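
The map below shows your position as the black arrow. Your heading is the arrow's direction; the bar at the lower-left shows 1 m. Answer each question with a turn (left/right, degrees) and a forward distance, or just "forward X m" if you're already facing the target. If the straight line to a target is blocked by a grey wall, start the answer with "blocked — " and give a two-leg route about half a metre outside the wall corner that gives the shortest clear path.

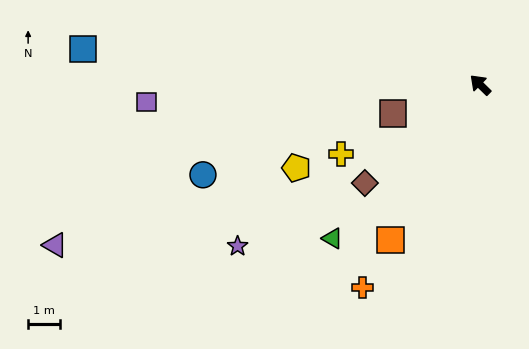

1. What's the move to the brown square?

turn left 63°, forward 2.9 m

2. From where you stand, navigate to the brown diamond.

turn left 85°, forward 4.8 m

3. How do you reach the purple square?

turn left 47°, forward 10.5 m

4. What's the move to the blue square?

turn left 39°, forward 12.6 m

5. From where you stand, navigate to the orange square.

turn left 104°, forward 5.6 m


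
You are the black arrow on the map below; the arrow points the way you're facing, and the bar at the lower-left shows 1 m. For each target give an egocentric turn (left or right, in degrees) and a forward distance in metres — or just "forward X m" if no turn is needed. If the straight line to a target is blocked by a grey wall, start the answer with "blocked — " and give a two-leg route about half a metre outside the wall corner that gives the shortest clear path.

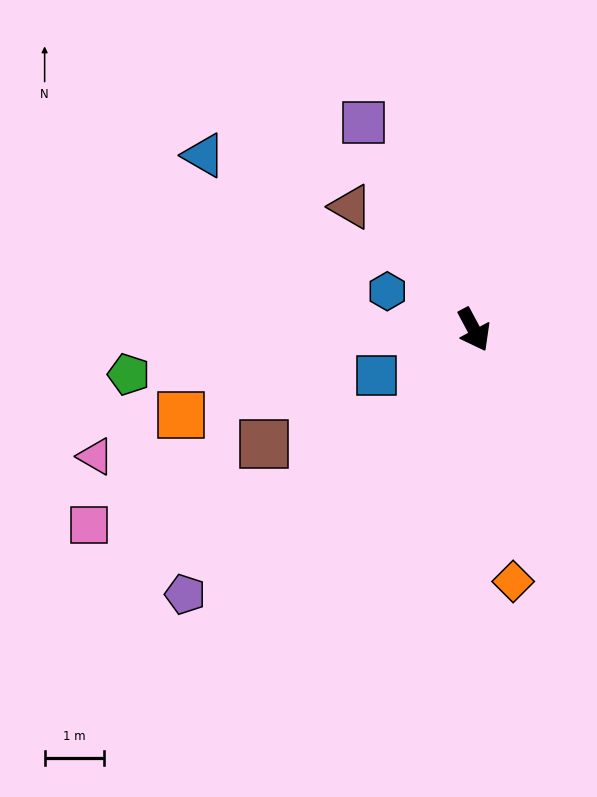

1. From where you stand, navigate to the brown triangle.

turn right 163°, forward 3.0 m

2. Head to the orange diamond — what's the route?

turn right 19°, forward 4.3 m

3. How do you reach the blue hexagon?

turn right 142°, forward 1.6 m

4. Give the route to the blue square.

turn right 93°, forward 1.8 m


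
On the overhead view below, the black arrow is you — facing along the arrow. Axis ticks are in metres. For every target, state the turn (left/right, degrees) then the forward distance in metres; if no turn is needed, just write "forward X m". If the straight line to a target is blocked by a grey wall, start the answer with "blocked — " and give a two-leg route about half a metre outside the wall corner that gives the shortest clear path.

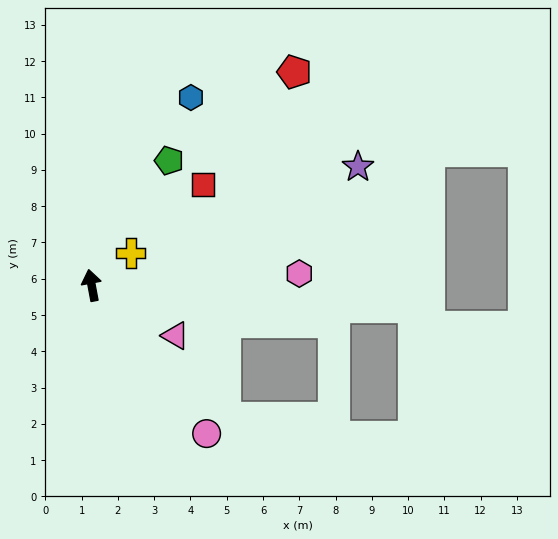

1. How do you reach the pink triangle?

turn right 132°, forward 2.7 m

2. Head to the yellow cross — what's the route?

turn right 61°, forward 1.4 m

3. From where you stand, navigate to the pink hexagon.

turn right 97°, forward 5.7 m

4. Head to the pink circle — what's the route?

turn right 153°, forward 5.2 m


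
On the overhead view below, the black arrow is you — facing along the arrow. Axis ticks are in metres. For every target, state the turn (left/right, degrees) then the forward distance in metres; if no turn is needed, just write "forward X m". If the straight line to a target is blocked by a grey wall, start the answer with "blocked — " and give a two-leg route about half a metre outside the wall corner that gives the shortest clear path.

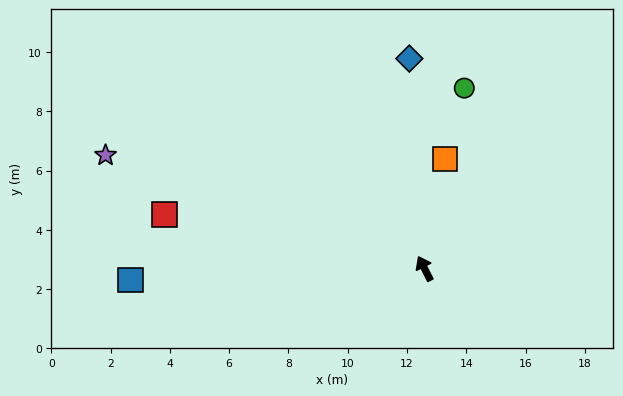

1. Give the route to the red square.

turn left 51°, forward 9.0 m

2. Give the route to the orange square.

turn right 37°, forward 3.8 m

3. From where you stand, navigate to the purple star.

turn left 44°, forward 11.4 m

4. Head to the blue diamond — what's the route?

turn right 23°, forward 7.1 m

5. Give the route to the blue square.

turn left 66°, forward 9.9 m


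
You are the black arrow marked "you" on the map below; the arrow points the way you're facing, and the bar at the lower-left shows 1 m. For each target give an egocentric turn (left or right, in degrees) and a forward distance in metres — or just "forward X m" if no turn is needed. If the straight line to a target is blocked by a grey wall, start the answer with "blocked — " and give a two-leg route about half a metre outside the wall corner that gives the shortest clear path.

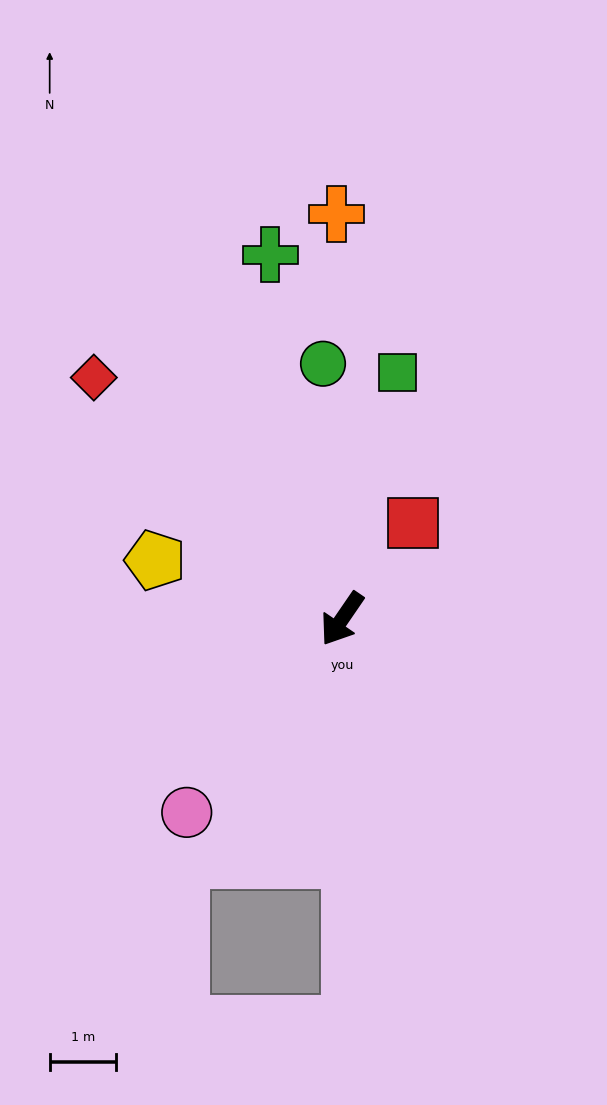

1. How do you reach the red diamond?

turn right 100°, forward 5.3 m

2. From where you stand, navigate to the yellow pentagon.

turn right 73°, forward 3.0 m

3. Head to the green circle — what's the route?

turn right 141°, forward 3.9 m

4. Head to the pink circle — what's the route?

turn right 4°, forward 3.8 m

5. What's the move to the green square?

turn right 158°, forward 3.8 m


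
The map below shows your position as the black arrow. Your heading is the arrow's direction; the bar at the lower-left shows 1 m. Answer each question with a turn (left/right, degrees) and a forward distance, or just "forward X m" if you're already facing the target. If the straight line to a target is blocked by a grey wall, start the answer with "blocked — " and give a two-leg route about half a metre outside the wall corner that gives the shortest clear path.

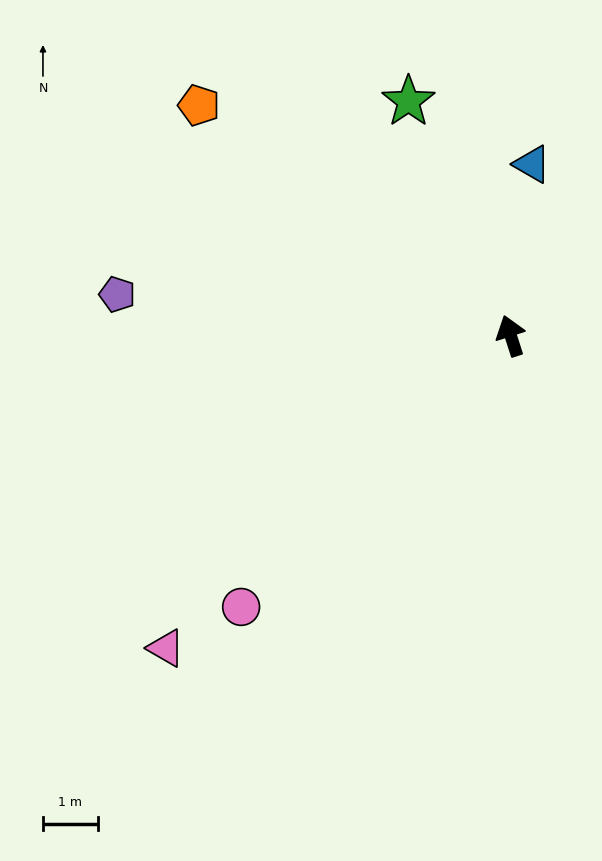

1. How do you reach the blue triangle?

turn right 25°, forward 3.1 m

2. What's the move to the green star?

turn left 6°, forward 4.7 m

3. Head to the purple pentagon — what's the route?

turn left 66°, forward 7.2 m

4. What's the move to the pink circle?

turn left 117°, forward 7.0 m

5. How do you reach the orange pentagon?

turn left 36°, forward 7.1 m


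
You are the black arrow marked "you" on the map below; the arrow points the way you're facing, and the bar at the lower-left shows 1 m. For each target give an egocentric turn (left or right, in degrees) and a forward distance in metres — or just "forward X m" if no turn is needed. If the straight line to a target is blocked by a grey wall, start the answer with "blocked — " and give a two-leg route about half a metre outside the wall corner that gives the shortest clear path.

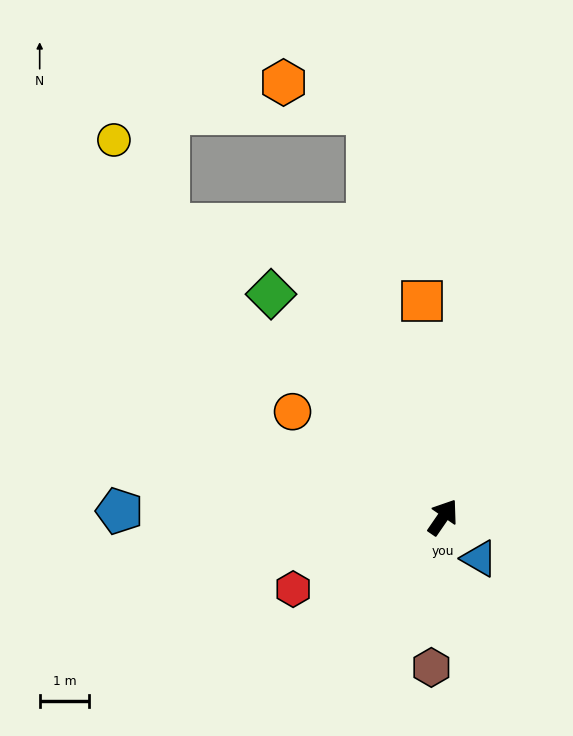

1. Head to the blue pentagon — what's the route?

turn left 123°, forward 6.5 m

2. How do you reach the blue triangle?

turn right 104°, forward 1.1 m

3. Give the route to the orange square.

turn left 40°, forward 4.4 m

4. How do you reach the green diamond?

turn left 72°, forward 5.7 m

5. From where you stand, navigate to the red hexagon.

turn left 150°, forward 3.3 m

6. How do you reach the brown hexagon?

turn right 150°, forward 3.0 m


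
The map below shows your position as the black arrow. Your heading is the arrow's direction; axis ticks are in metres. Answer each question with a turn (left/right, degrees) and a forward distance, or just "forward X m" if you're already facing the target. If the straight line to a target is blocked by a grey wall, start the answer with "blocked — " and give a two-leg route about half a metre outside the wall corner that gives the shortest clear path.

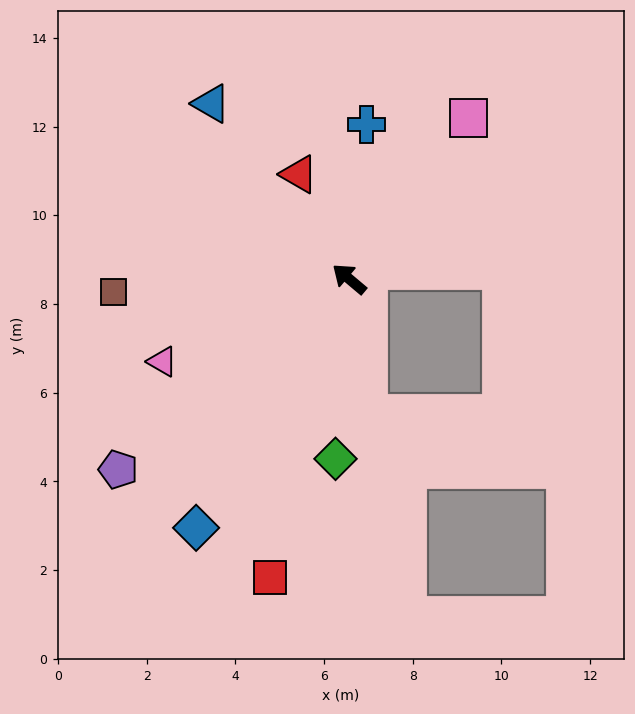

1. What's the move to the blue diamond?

turn left 99°, forward 6.6 m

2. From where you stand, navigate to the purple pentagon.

turn left 80°, forward 6.8 m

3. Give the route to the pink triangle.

turn left 64°, forward 4.6 m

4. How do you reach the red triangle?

turn right 24°, forward 2.6 m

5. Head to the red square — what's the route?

turn left 115°, forward 7.0 m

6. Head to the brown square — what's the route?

turn left 43°, forward 5.3 m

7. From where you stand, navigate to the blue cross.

turn right 56°, forward 3.5 m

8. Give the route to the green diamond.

turn left 126°, forward 4.1 m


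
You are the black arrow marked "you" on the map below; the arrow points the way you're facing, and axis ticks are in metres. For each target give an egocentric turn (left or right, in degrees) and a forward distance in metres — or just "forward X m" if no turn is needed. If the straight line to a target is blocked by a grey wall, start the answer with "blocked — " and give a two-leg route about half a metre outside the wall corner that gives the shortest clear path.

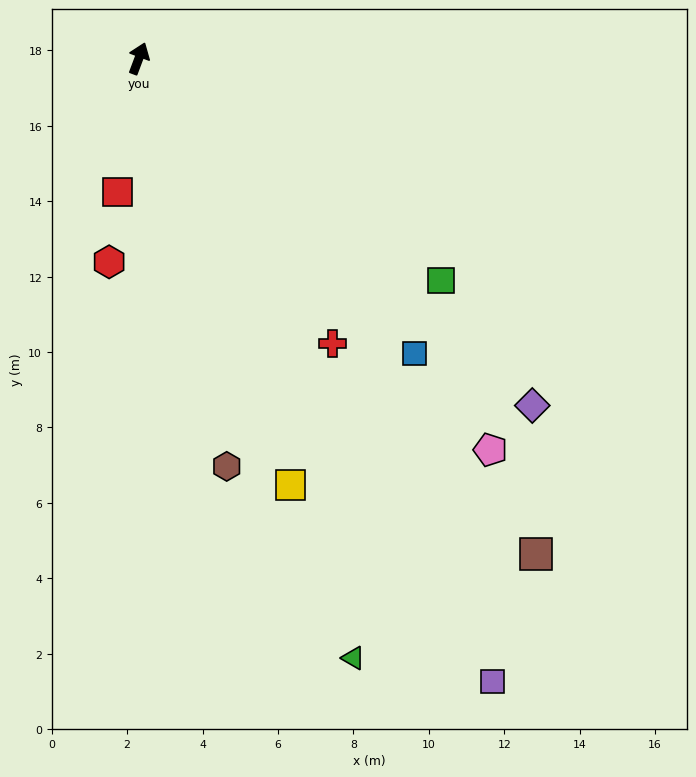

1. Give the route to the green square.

turn right 106°, forward 9.9 m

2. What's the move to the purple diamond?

turn right 111°, forward 13.9 m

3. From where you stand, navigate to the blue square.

turn right 116°, forward 10.7 m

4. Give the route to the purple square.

turn right 130°, forward 19.0 m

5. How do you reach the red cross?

turn right 125°, forward 9.1 m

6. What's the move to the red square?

turn right 169°, forward 3.6 m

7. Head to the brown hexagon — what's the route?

turn right 147°, forward 11.1 m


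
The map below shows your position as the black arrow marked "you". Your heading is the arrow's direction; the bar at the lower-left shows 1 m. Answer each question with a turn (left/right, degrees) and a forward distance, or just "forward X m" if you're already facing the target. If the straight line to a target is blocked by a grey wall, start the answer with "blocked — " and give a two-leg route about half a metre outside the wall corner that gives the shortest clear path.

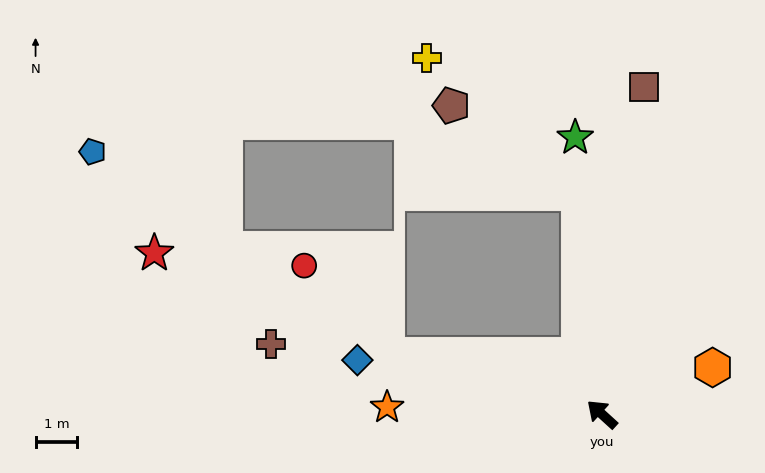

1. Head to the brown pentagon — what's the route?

blocked — turn right 42°, forward 5.4 m, then turn left 50°, forward 3.7 m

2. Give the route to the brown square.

turn right 55°, forward 7.9 m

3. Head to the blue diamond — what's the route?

turn left 30°, forward 6.0 m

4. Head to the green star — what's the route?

turn right 42°, forward 6.7 m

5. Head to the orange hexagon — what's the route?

turn right 115°, forward 2.9 m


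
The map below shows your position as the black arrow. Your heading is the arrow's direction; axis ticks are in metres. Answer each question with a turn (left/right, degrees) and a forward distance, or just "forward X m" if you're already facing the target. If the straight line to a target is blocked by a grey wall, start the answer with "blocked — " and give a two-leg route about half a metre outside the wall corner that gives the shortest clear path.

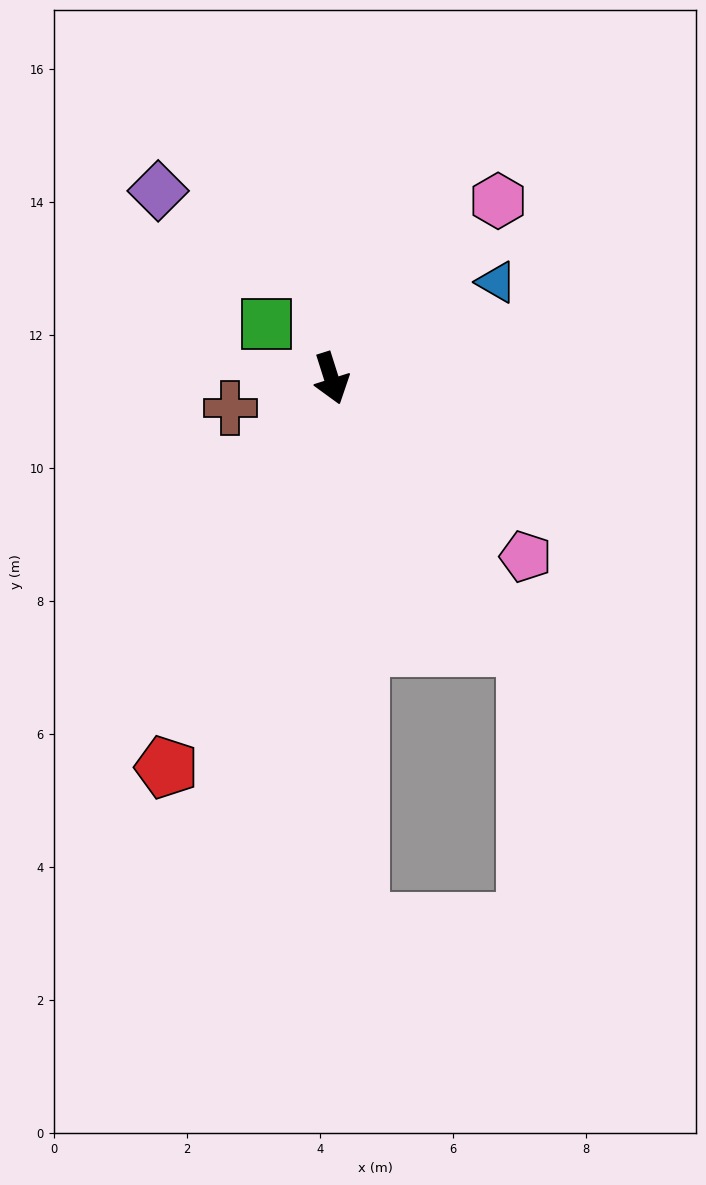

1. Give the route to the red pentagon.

turn right 41°, forward 6.4 m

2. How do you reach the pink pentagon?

turn left 30°, forward 4.0 m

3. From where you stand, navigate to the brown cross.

turn right 91°, forward 1.6 m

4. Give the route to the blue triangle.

turn left 103°, forward 2.9 m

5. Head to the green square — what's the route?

turn right 148°, forward 1.3 m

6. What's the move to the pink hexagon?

turn left 119°, forward 3.7 m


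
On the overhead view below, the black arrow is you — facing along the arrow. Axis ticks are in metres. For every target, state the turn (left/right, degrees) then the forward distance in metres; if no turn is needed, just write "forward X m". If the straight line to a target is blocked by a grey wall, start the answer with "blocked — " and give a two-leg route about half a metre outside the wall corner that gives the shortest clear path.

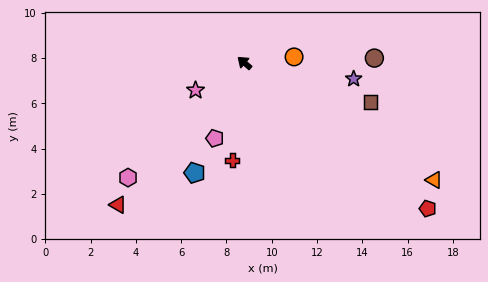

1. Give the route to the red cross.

turn left 124°, forward 4.3 m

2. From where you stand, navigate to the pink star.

turn left 70°, forward 2.5 m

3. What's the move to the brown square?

turn right 157°, forward 5.8 m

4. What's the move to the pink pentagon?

turn left 109°, forward 3.6 m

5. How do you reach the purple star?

turn right 148°, forward 4.9 m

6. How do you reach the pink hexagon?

turn left 85°, forward 7.2 m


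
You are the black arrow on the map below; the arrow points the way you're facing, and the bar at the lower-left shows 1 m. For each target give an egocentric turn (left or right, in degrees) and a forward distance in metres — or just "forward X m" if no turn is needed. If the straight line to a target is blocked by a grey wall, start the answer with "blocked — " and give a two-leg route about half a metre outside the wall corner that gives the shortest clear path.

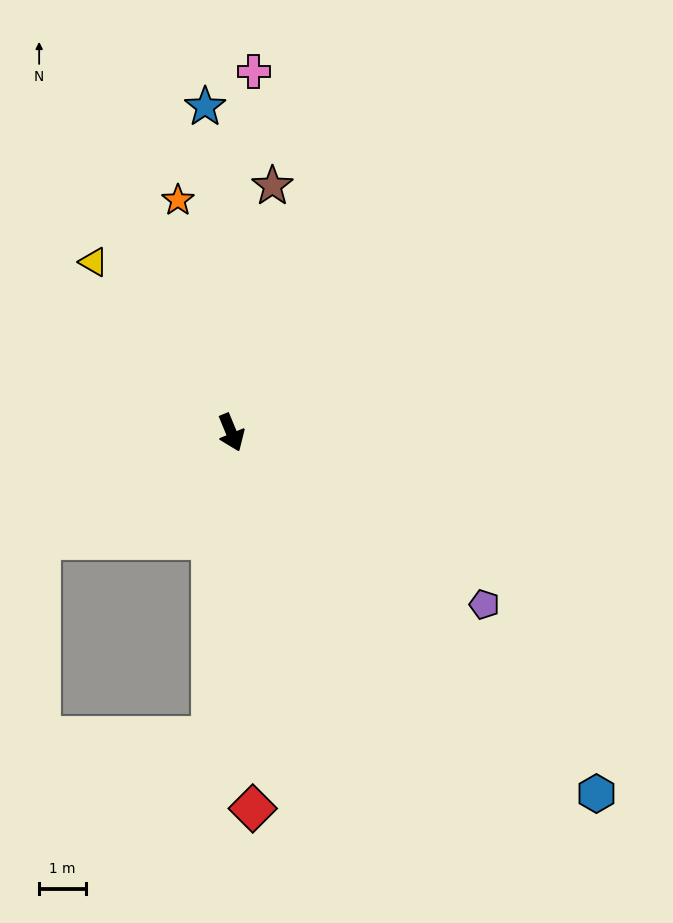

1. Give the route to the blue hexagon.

turn left 23°, forward 10.9 m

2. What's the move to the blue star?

turn left 162°, forward 7.0 m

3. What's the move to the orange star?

turn left 171°, forward 5.1 m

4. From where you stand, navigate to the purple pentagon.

turn left 33°, forward 6.5 m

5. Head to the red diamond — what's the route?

turn right 19°, forward 8.0 m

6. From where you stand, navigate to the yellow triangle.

turn right 163°, forward 4.7 m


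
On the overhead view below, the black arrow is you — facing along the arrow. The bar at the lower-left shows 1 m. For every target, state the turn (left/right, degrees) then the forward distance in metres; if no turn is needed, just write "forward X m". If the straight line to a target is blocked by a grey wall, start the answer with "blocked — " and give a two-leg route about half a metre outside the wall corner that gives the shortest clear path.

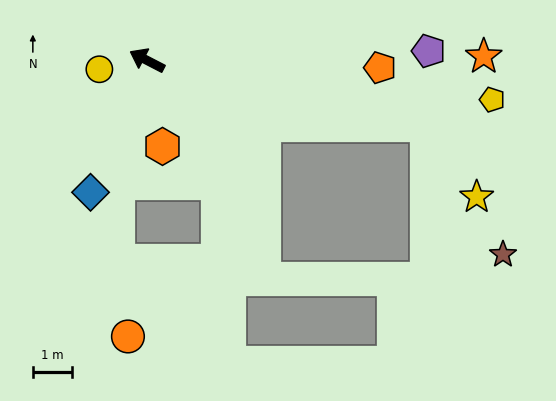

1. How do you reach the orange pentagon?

turn right 154°, forward 5.9 m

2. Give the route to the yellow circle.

turn left 38°, forward 1.2 m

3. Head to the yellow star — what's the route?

blocked — turn right 166°, forward 7.3 m, then turn right 42°, forward 2.2 m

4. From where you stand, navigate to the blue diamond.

turn left 94°, forward 3.7 m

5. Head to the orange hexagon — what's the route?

turn left 128°, forward 2.2 m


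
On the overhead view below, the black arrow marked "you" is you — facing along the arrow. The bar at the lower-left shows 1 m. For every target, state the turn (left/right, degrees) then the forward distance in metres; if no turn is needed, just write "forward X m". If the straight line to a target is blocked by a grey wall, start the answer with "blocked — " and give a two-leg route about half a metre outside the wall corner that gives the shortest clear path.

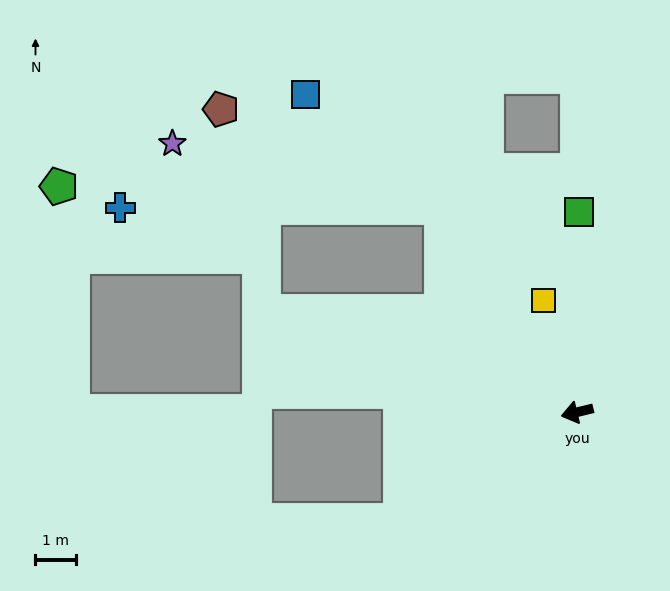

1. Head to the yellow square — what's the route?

turn right 87°, forward 2.9 m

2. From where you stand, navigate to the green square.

turn right 104°, forward 4.9 m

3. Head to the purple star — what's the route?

blocked — turn right 70°, forward 6.1 m, then turn left 43°, forward 6.8 m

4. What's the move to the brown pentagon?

blocked — turn right 70°, forward 6.1 m, then turn left 32°, forward 6.0 m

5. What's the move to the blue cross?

blocked — turn right 70°, forward 6.1 m, then turn left 56°, forward 7.9 m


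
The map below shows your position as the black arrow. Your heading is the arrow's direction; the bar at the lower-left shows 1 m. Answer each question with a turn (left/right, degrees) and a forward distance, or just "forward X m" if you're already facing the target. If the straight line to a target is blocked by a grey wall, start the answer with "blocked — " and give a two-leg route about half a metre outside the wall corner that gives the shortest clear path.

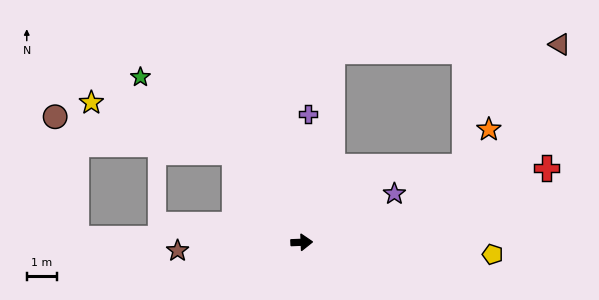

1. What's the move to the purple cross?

turn left 85°, forward 4.3 m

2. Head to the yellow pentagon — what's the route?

turn right 6°, forward 6.4 m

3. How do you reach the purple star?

turn left 25°, forward 3.5 m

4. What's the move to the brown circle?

blocked — turn left 125°, forward 3.8 m, then turn left 42°, forward 6.1 m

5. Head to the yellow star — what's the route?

blocked — turn left 125°, forward 3.8 m, then turn left 34°, forward 5.1 m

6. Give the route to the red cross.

turn left 15°, forward 8.6 m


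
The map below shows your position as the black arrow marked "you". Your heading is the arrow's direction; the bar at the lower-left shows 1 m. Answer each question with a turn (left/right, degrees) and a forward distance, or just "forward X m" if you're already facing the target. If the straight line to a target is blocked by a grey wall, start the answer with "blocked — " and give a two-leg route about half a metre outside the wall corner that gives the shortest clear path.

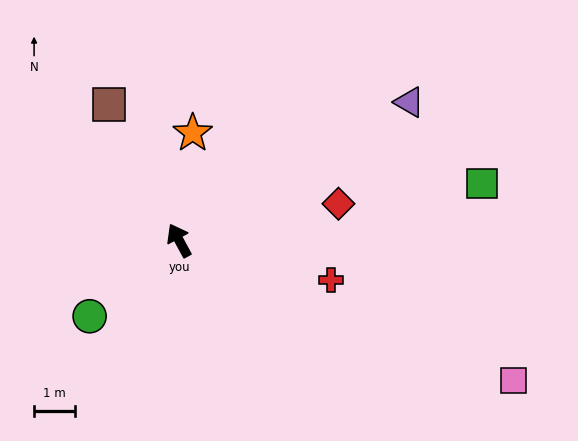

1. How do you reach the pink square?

turn right 141°, forward 8.8 m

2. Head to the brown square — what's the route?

forward 3.7 m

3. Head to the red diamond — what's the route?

turn right 106°, forward 4.0 m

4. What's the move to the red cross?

turn right 133°, forward 3.8 m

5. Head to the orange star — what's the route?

turn right 36°, forward 2.6 m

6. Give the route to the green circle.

turn left 102°, forward 2.9 m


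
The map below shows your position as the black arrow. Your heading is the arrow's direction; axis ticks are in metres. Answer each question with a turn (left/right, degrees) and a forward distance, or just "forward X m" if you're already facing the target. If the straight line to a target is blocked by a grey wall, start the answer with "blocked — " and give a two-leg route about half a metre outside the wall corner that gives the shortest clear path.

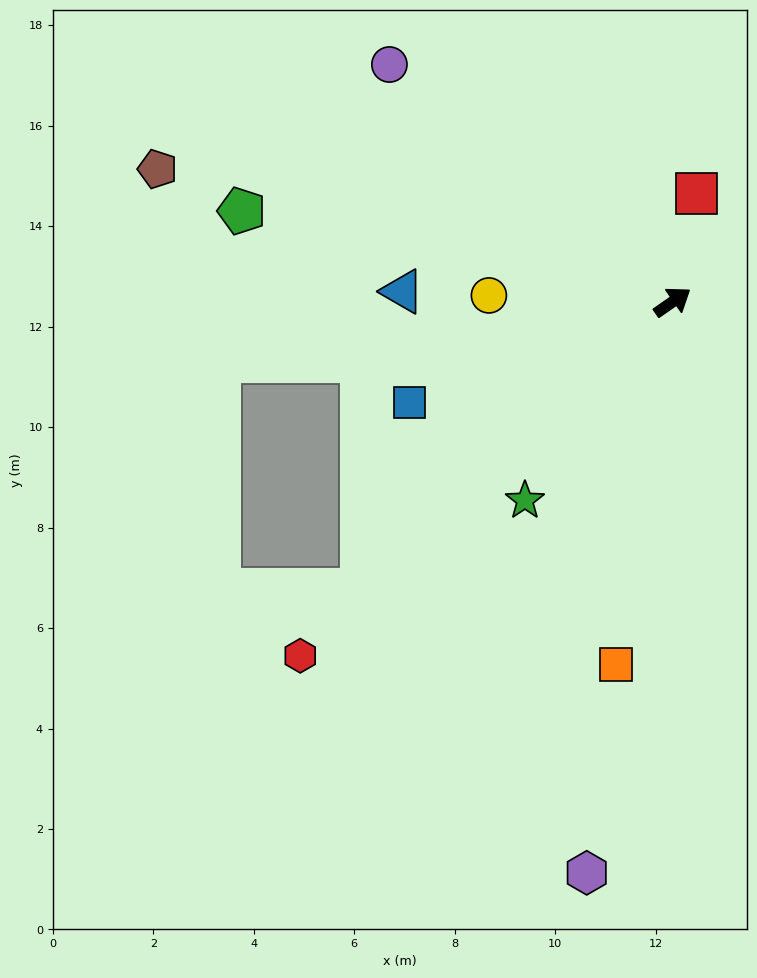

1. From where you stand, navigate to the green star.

turn right 161°, forward 4.9 m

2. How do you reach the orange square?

turn right 134°, forward 7.3 m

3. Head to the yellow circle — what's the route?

turn left 143°, forward 3.7 m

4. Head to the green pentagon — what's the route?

turn left 133°, forward 8.8 m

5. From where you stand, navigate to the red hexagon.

turn right 171°, forward 10.2 m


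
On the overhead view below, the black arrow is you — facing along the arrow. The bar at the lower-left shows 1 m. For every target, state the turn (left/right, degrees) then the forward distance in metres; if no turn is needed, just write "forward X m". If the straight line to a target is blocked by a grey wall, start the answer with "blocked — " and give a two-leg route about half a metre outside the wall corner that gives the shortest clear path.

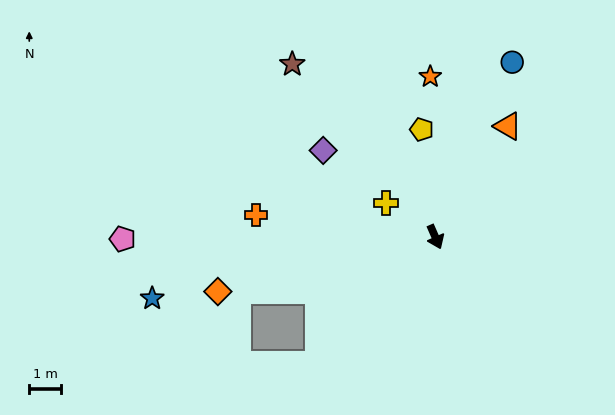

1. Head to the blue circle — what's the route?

turn left 133°, forward 6.0 m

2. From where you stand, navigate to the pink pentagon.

turn right 113°, forward 9.9 m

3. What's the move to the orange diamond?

turn right 100°, forward 7.1 m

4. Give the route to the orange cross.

turn right 121°, forward 5.7 m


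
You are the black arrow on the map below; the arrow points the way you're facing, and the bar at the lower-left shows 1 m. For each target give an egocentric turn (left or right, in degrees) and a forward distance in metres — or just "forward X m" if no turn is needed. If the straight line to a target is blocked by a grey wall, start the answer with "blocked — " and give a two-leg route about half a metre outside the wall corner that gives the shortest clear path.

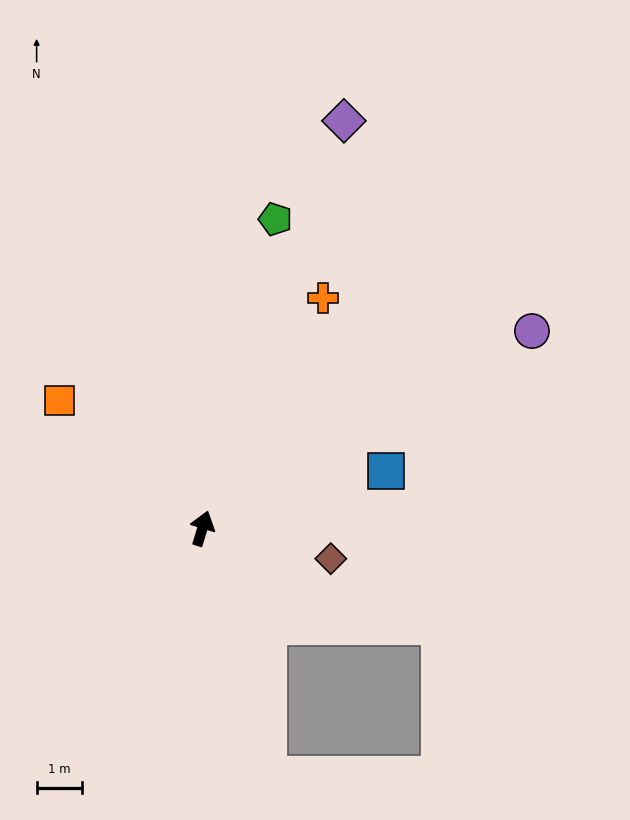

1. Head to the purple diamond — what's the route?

turn right 2°, forward 9.5 m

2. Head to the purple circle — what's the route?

turn right 42°, forward 8.4 m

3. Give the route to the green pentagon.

turn left 4°, forward 7.0 m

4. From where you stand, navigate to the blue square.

turn right 56°, forward 4.2 m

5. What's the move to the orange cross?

turn right 11°, forward 5.7 m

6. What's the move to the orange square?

turn left 65°, forward 4.2 m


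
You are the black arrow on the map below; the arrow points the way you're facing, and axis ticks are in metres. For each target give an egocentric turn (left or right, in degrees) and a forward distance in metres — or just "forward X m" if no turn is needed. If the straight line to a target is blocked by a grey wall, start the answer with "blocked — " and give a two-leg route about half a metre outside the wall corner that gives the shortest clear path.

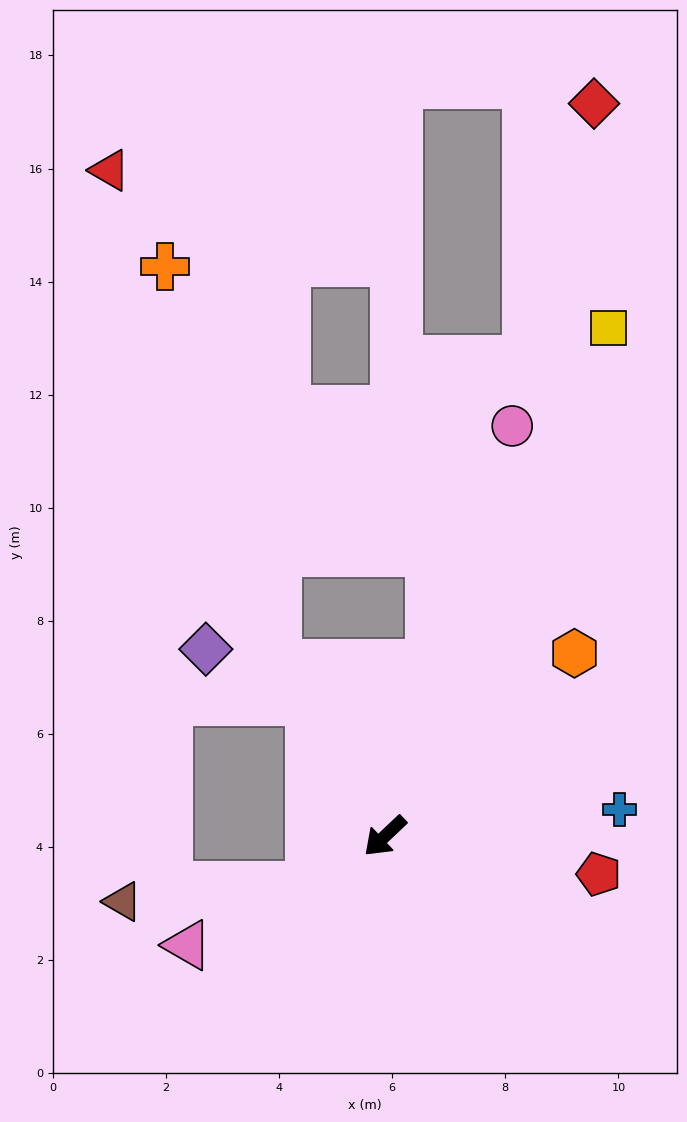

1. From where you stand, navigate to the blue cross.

turn left 143°, forward 4.2 m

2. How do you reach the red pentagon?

turn left 127°, forward 3.8 m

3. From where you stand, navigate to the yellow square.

turn right 157°, forward 9.8 m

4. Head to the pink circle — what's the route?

turn right 151°, forward 7.6 m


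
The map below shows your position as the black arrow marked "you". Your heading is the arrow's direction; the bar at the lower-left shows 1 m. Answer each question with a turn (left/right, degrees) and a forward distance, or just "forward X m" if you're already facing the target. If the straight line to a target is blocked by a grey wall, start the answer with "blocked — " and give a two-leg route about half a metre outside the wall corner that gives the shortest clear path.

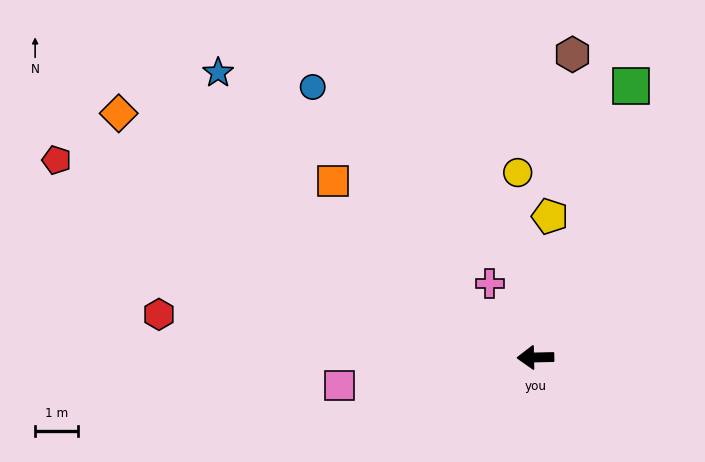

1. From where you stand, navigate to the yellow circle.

turn right 86°, forward 4.4 m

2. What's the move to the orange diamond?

turn right 32°, forward 11.4 m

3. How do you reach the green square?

turn right 111°, forward 6.8 m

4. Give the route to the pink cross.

turn right 59°, forward 2.0 m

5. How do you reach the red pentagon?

turn right 24°, forward 12.2 m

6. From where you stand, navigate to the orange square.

turn right 42°, forward 6.3 m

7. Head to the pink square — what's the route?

turn left 7°, forward 4.7 m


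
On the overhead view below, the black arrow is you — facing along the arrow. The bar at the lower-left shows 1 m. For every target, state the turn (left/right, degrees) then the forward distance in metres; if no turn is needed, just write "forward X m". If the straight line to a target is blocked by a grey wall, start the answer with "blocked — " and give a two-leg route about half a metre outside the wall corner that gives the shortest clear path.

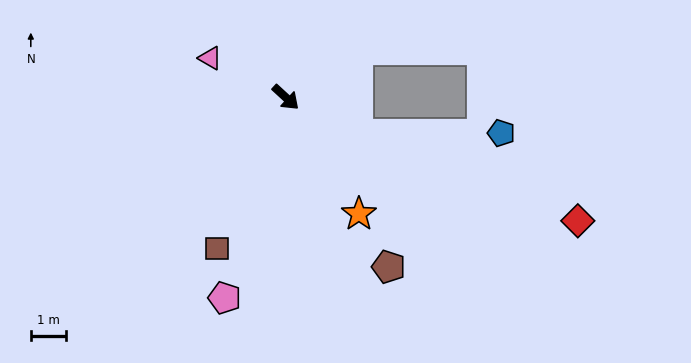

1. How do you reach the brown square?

turn right 72°, forward 4.7 m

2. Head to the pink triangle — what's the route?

turn right 165°, forward 2.4 m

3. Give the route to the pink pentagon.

turn right 64°, forward 5.9 m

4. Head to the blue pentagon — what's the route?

blocked — turn left 15°, forward 2.3 m, then turn left 28°, forward 4.0 m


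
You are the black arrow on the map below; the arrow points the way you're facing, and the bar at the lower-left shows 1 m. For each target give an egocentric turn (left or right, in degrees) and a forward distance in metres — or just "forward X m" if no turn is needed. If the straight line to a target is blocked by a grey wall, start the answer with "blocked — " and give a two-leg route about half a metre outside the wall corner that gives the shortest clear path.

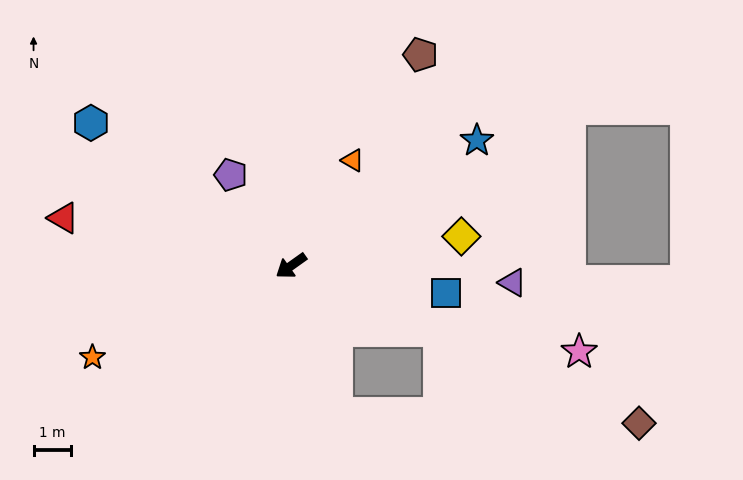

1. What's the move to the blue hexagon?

turn right 71°, forward 6.5 m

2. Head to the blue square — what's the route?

turn left 135°, forward 4.2 m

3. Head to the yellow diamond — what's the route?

turn left 154°, forward 4.6 m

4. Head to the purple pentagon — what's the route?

turn right 92°, forward 2.9 m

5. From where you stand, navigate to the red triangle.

turn right 47°, forward 6.2 m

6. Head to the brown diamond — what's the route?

turn left 120°, forward 10.1 m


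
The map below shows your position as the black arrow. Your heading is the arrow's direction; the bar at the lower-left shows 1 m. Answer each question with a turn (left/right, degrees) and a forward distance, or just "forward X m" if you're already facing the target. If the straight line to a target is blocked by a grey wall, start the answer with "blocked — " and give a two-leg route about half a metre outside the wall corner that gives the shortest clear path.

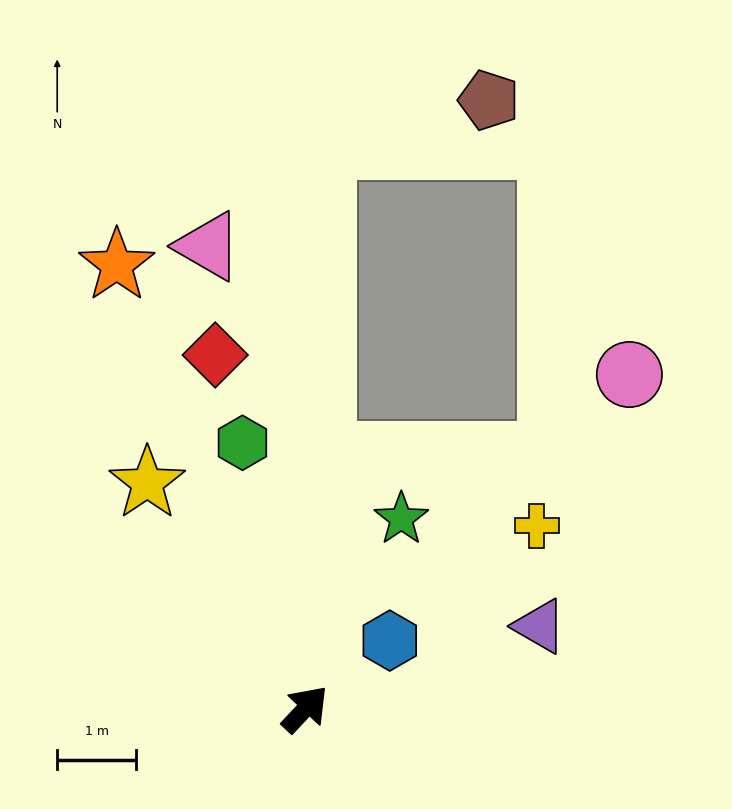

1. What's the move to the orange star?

turn left 66°, forward 6.1 m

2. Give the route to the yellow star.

turn left 78°, forward 3.5 m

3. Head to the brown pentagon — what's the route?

blocked — turn left 41°, forward 7.2 m, then turn right 73°, forward 2.2 m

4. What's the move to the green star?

turn left 16°, forward 2.7 m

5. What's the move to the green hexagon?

turn left 56°, forward 3.5 m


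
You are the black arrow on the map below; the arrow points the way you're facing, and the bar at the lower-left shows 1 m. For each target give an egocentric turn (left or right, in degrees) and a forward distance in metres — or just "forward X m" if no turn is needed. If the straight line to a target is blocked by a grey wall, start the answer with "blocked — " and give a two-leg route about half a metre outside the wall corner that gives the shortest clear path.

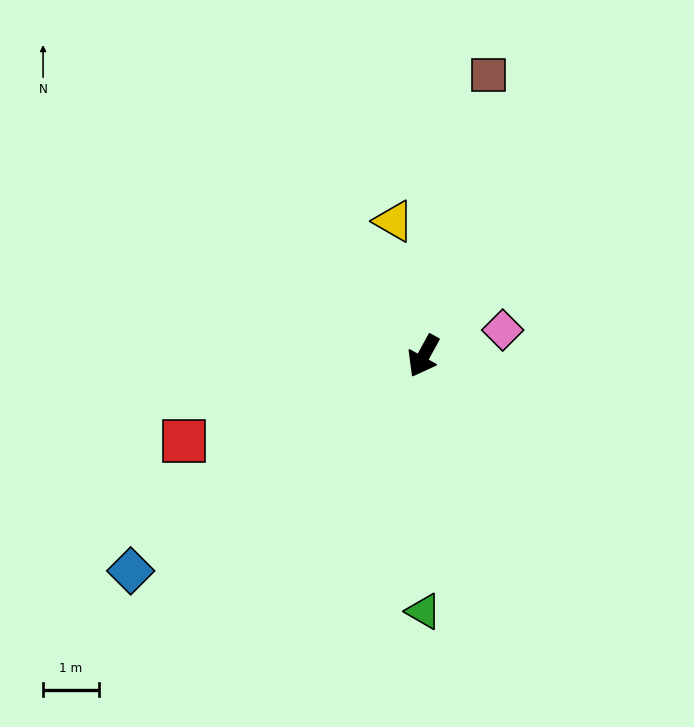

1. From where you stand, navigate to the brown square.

turn right 164°, forward 5.2 m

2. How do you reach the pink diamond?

turn left 137°, forward 1.5 m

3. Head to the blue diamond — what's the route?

turn right 25°, forward 6.5 m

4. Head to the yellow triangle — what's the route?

turn right 139°, forward 2.5 m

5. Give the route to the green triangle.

turn left 29°, forward 4.6 m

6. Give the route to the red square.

turn right 42°, forward 4.5 m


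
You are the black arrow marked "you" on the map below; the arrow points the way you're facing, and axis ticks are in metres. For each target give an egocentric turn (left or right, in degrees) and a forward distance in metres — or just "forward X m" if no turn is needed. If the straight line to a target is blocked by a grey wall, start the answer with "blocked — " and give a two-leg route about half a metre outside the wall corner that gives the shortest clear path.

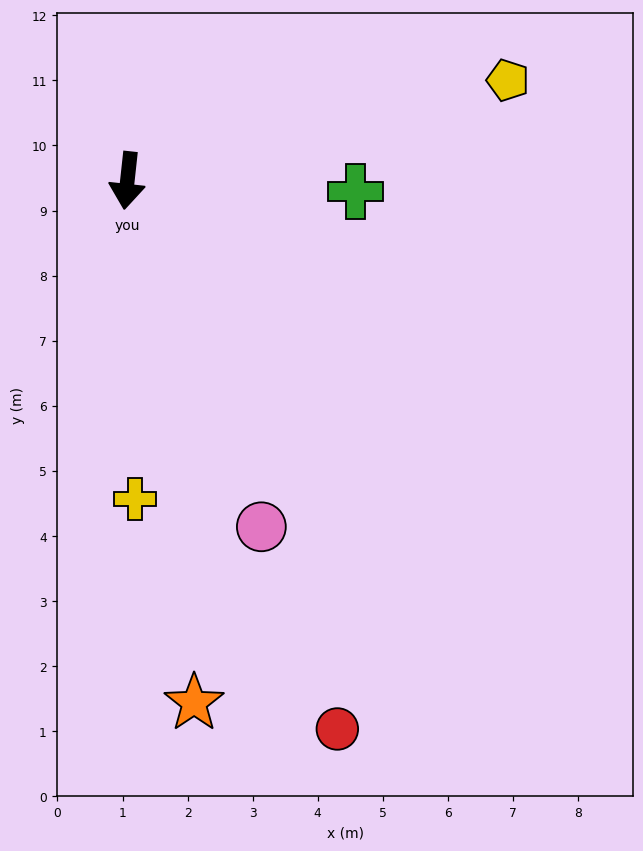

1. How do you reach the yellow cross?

turn left 8°, forward 4.9 m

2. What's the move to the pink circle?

turn left 27°, forward 5.7 m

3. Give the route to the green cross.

turn left 93°, forward 3.5 m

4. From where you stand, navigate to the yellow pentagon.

turn left 111°, forward 6.0 m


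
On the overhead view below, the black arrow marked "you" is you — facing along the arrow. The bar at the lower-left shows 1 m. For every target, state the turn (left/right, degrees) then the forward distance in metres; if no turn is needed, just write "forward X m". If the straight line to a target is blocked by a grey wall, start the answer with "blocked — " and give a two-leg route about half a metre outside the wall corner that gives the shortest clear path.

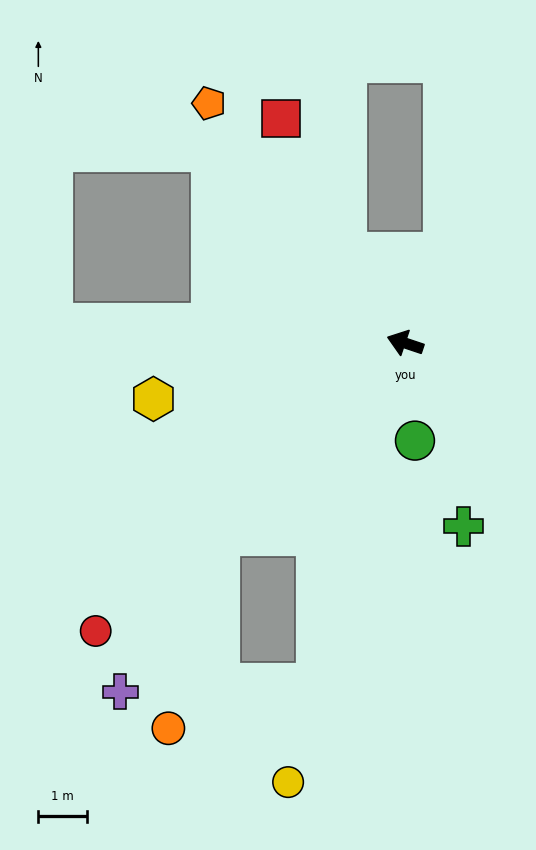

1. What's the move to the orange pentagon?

turn right 32°, forward 6.4 m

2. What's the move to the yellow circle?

turn left 94°, forward 9.4 m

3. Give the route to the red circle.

turn left 61°, forward 8.8 m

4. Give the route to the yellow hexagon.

turn left 31°, forward 5.3 m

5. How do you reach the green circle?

turn left 114°, forward 2.0 m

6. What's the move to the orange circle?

blocked — turn left 64°, forward 5.6 m, then turn left 30°, forward 4.1 m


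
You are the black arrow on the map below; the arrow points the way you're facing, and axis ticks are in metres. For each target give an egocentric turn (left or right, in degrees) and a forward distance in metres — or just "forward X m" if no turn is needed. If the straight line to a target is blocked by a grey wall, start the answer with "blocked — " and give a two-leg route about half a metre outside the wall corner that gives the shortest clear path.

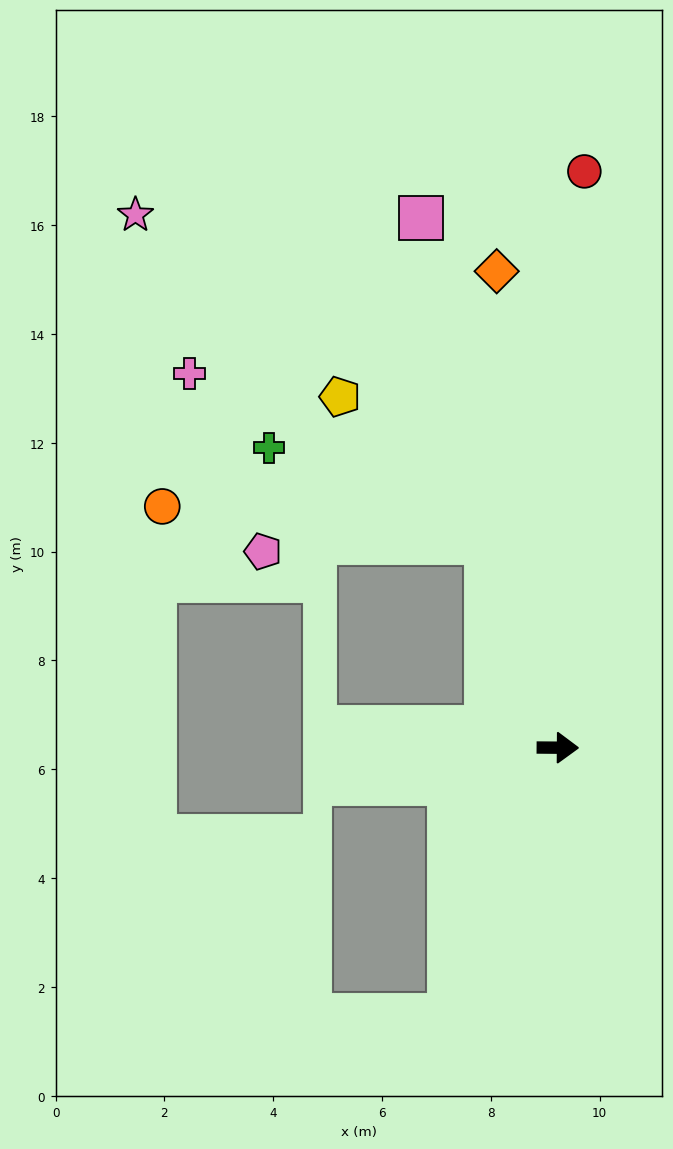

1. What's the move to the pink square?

turn left 105°, forward 10.1 m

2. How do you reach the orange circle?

blocked — turn left 109°, forward 4.0 m, then turn left 65°, forward 6.0 m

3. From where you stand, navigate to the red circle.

turn left 88°, forward 10.6 m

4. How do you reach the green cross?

blocked — turn left 109°, forward 4.0 m, then turn left 48°, forward 4.4 m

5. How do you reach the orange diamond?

turn left 98°, forward 8.8 m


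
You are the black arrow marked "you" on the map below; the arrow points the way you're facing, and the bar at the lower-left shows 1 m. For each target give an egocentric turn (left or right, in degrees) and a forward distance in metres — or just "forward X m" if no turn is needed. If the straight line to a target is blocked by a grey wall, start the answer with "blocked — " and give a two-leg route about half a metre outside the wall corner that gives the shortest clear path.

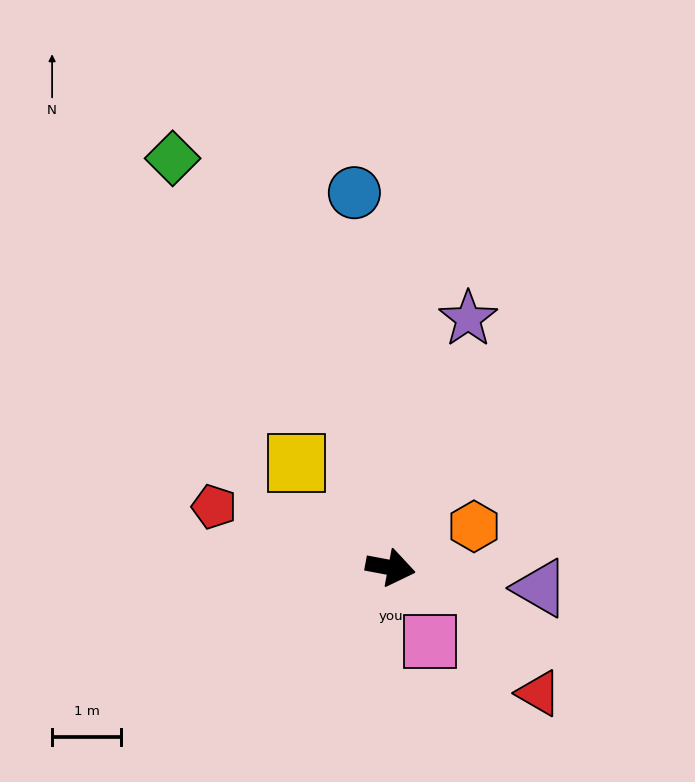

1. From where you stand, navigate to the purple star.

turn left 83°, forward 3.8 m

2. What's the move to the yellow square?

turn left 143°, forward 2.0 m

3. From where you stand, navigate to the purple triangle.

turn left 3°, forward 2.2 m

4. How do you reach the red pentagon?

turn left 172°, forward 2.7 m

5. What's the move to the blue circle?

turn left 106°, forward 5.5 m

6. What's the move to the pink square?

turn right 51°, forward 1.2 m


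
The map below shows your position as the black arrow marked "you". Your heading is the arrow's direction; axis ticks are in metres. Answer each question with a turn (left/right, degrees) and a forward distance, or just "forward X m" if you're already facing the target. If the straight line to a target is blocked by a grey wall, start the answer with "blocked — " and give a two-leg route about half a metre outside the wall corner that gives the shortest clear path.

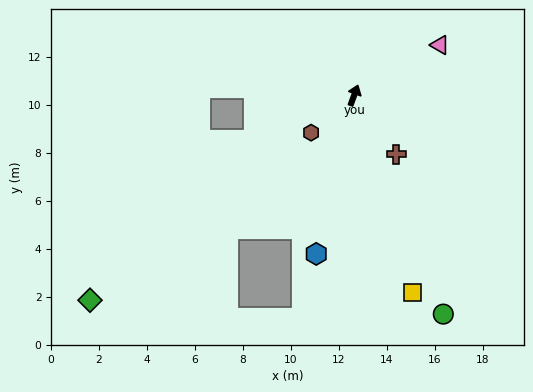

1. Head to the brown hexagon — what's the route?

turn left 151°, forward 2.4 m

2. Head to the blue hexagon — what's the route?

turn right 173°, forward 6.8 m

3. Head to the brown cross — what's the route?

turn right 124°, forward 3.0 m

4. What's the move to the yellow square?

turn right 143°, forward 8.6 m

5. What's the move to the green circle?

turn right 138°, forward 9.8 m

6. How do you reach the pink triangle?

turn right 39°, forward 4.1 m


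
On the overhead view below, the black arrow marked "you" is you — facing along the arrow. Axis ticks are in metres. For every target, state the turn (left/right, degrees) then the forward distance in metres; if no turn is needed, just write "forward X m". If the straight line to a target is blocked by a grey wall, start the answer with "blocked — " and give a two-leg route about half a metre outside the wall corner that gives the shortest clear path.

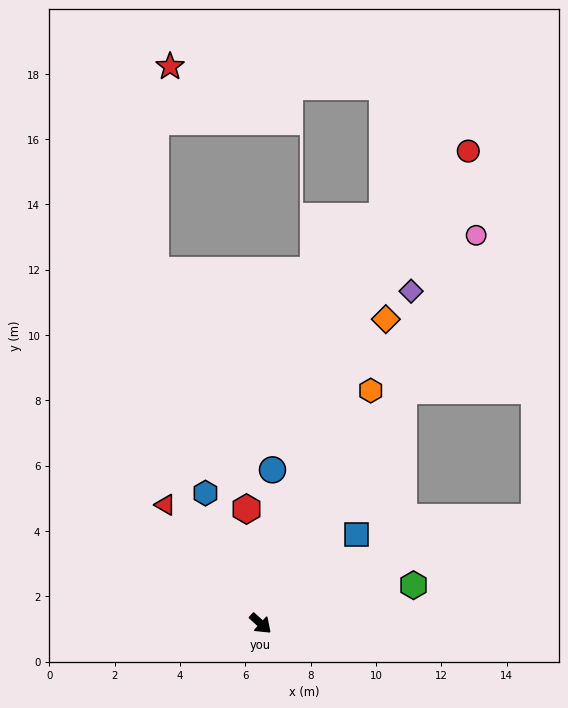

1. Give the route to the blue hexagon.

turn left 155°, forward 4.3 m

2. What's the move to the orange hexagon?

turn left 107°, forward 7.9 m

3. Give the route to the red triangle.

turn left 171°, forward 4.7 m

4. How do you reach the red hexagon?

turn left 139°, forward 3.5 m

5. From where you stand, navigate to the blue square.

turn left 85°, forward 4.0 m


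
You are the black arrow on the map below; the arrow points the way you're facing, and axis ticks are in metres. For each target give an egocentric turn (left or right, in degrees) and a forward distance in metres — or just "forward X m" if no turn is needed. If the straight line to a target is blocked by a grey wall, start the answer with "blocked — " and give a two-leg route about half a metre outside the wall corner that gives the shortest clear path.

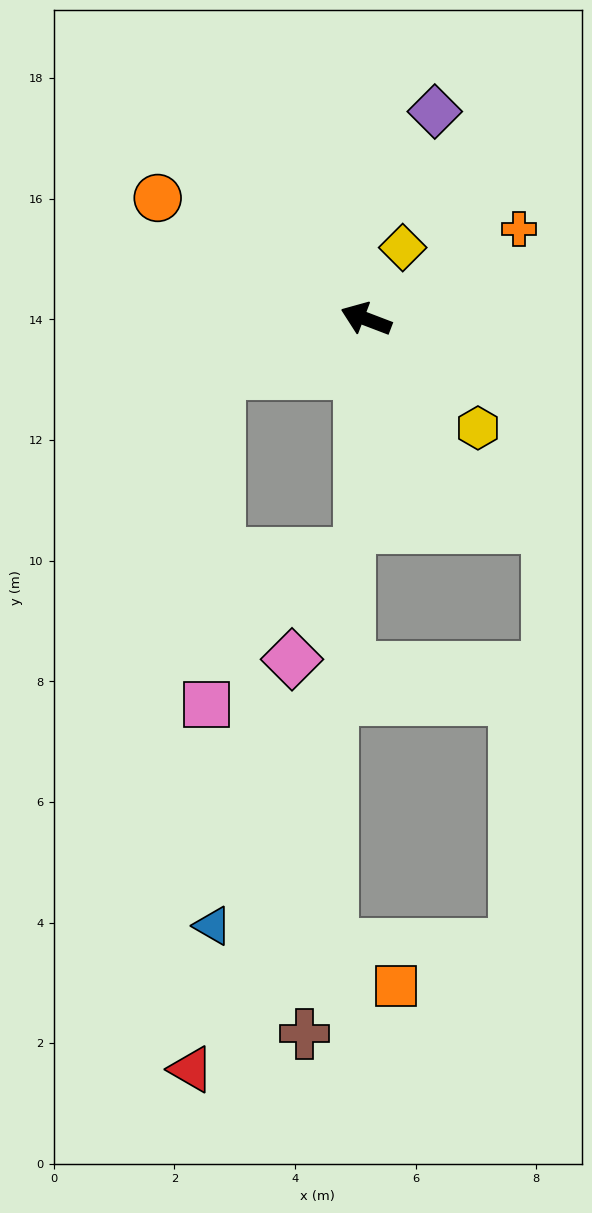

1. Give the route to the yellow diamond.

turn right 96°, forward 1.3 m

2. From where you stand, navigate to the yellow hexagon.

turn left 157°, forward 2.6 m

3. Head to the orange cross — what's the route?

turn right 128°, forward 2.9 m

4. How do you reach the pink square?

blocked — turn left 42°, forward 2.6 m, then turn left 67°, forward 5.5 m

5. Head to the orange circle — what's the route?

turn right 9°, forward 4.0 m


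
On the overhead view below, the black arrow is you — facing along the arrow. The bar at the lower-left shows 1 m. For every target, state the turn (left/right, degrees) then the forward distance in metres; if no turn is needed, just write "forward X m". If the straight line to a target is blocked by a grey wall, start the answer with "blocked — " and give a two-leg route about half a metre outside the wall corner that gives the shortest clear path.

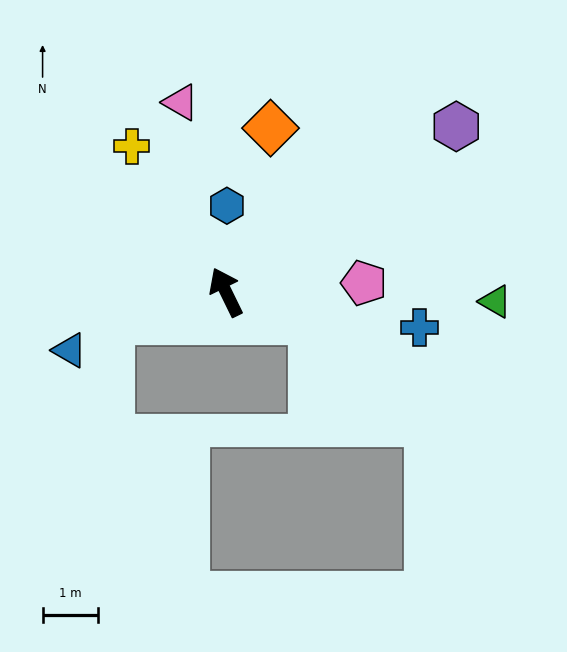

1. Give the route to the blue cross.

turn right 126°, forward 3.5 m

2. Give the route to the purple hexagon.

turn right 80°, forward 5.1 m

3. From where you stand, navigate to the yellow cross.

turn left 7°, forward 3.1 m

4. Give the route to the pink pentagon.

turn right 112°, forward 2.5 m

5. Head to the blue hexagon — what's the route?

turn right 27°, forward 1.6 m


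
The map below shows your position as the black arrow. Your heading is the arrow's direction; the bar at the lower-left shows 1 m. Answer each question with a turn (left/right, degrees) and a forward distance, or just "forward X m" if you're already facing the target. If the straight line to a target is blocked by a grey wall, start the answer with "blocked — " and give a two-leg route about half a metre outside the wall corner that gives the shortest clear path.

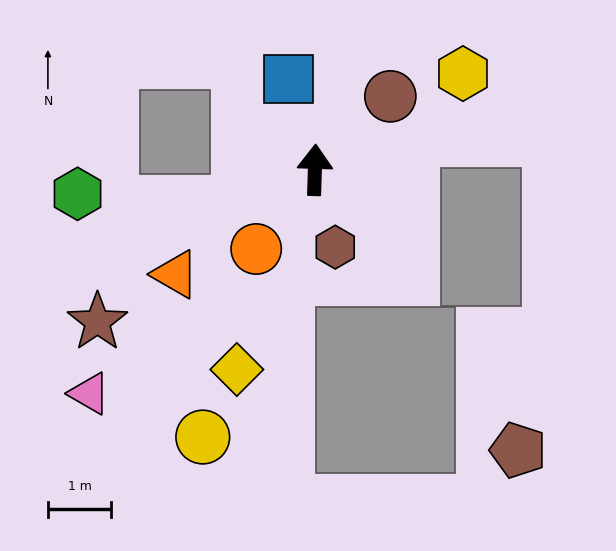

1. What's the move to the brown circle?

turn right 44°, forward 1.7 m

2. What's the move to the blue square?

turn left 18°, forward 1.5 m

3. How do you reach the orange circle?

turn left 145°, forward 1.6 m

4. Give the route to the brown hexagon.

turn right 163°, forward 1.3 m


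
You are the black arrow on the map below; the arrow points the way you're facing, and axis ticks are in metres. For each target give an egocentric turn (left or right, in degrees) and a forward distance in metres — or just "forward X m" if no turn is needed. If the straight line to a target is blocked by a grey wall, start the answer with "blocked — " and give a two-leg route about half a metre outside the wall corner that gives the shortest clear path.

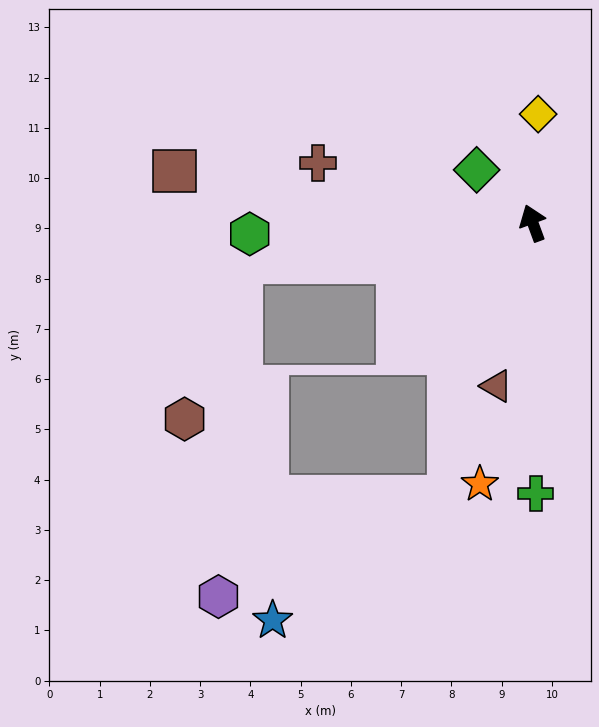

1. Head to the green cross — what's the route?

turn left 160°, forward 5.4 m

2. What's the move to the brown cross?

turn left 54°, forward 4.4 m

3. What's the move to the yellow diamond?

turn right 23°, forward 2.2 m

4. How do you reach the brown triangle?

turn left 147°, forward 3.3 m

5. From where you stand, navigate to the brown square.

turn left 62°, forward 7.2 m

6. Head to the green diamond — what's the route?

turn left 26°, forward 1.5 m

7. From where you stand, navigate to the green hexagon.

turn left 72°, forward 5.6 m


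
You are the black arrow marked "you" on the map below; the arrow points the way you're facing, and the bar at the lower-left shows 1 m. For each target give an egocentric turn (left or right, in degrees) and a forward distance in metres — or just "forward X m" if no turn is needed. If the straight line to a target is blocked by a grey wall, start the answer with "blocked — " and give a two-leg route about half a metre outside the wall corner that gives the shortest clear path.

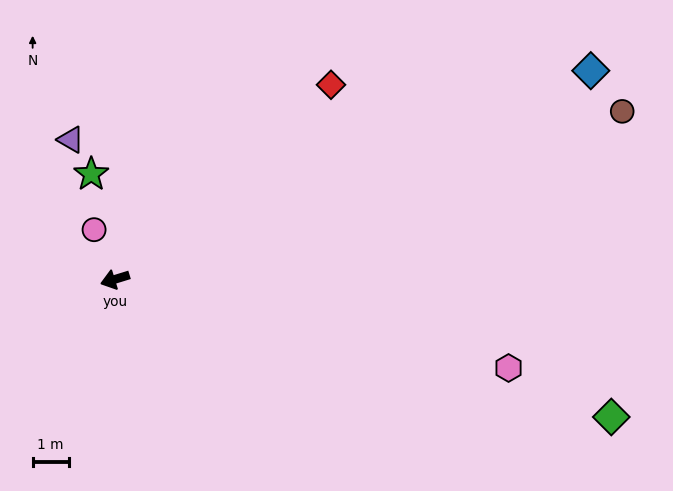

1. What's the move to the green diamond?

turn left 147°, forward 14.3 m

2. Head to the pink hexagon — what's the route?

turn left 150°, forward 11.2 m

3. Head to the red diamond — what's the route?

turn right 155°, forward 8.1 m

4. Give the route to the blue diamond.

turn right 173°, forward 14.4 m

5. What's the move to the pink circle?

turn right 84°, forward 1.5 m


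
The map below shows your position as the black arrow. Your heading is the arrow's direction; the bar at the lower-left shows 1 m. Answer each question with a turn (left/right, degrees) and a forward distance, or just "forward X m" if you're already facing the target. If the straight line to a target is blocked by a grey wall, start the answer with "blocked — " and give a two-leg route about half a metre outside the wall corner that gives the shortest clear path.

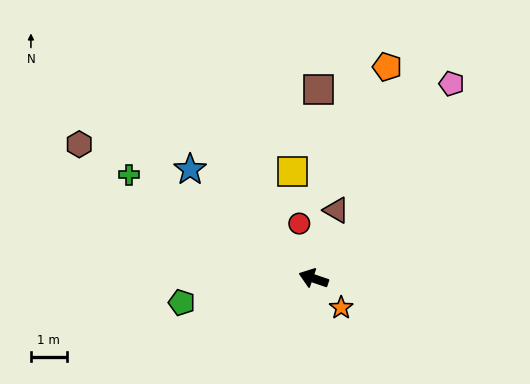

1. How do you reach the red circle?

turn right 57°, forward 1.6 m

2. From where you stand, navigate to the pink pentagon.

turn right 106°, forward 6.7 m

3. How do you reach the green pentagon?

turn left 29°, forward 3.8 m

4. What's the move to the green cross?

turn right 11°, forward 5.9 m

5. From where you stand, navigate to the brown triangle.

turn right 90°, forward 2.0 m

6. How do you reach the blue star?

turn right 23°, forward 4.6 m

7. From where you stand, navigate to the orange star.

turn left 152°, forward 1.1 m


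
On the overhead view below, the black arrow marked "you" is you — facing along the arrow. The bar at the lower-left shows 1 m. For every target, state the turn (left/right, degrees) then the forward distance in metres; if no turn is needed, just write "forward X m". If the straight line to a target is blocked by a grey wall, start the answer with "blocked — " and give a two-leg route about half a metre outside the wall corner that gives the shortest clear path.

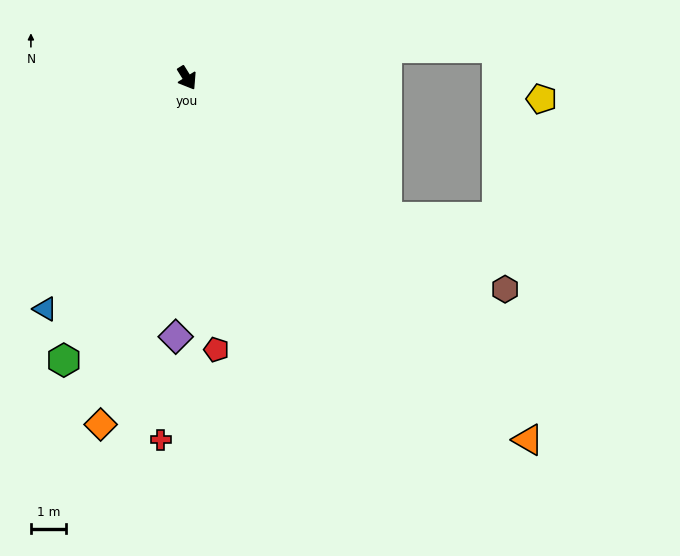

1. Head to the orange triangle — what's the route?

turn left 11°, forward 14.1 m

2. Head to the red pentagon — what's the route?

turn right 26°, forward 7.7 m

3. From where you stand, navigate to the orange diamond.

turn right 46°, forward 10.1 m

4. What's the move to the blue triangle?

turn right 63°, forward 7.7 m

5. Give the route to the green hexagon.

turn right 55°, forward 8.7 m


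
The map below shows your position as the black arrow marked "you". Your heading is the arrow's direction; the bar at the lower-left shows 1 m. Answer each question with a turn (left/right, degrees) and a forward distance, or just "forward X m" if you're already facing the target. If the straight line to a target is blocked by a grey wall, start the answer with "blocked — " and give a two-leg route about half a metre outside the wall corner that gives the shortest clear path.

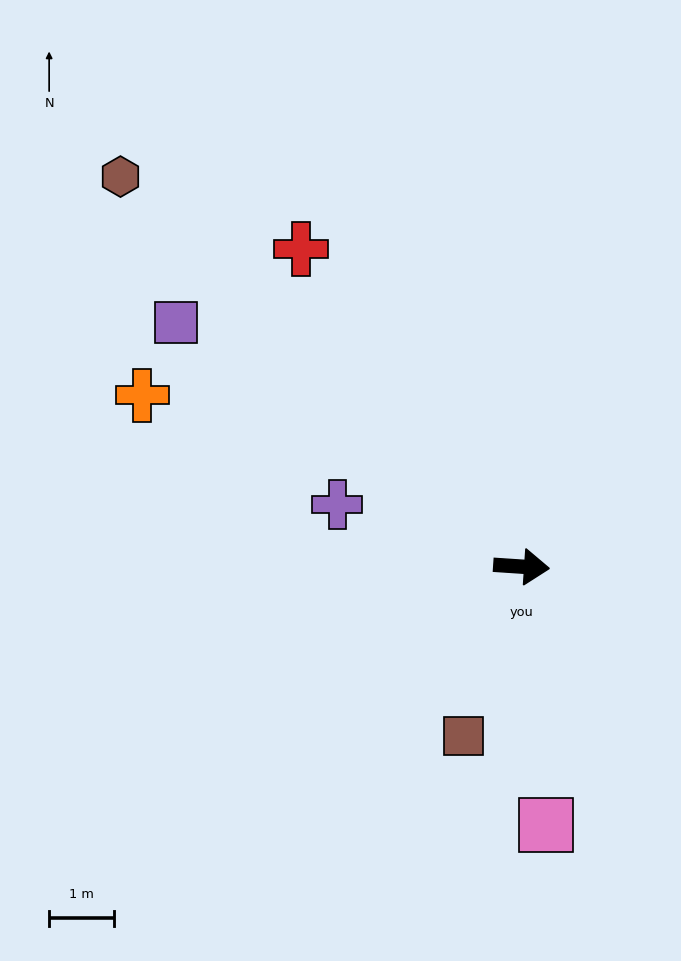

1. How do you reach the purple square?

turn left 149°, forward 6.5 m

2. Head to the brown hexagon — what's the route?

turn left 140°, forward 8.6 m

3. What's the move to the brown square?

turn right 105°, forward 2.8 m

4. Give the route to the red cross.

turn left 129°, forward 6.0 m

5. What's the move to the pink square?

turn right 81°, forward 4.0 m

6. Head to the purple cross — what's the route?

turn left 165°, forward 3.0 m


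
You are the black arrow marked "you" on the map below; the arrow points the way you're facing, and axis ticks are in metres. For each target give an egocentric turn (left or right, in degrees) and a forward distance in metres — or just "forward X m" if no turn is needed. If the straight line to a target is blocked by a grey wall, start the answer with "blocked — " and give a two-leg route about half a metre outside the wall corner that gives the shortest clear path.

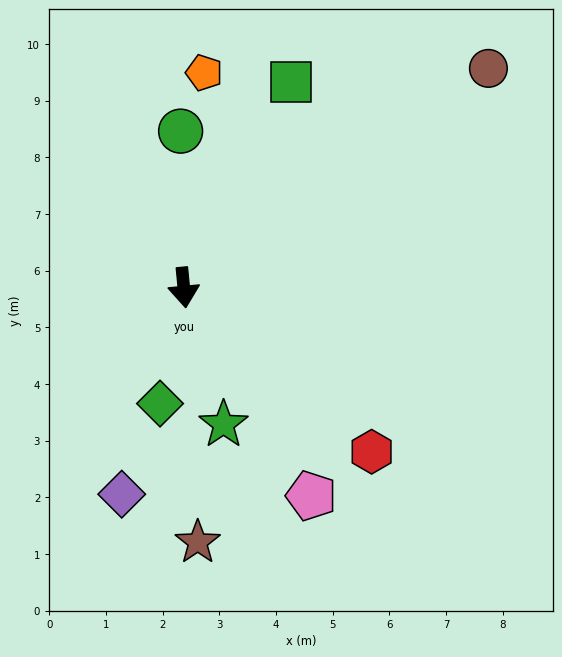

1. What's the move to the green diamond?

turn right 17°, forward 2.1 m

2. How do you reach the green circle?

turn left 176°, forward 2.8 m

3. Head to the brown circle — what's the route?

turn left 120°, forward 6.6 m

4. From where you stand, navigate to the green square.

turn left 147°, forward 4.1 m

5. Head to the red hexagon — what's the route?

turn left 43°, forward 4.4 m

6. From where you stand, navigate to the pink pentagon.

turn left 26°, forward 4.3 m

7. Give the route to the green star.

turn left 11°, forward 2.5 m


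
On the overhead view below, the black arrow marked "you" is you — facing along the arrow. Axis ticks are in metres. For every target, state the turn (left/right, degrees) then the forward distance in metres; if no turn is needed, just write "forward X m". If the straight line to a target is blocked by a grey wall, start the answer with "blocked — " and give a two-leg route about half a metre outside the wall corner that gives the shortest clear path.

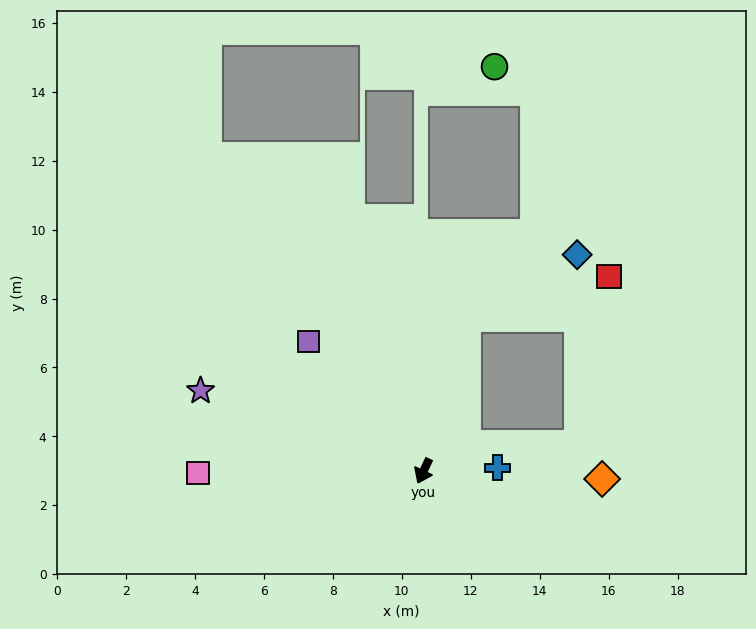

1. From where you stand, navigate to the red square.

blocked — turn right 171°, forward 4.6 m, then turn right 58°, forward 4.3 m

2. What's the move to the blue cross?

turn left 117°, forward 2.2 m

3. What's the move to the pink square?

turn right 64°, forward 6.6 m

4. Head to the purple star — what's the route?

turn right 85°, forward 6.9 m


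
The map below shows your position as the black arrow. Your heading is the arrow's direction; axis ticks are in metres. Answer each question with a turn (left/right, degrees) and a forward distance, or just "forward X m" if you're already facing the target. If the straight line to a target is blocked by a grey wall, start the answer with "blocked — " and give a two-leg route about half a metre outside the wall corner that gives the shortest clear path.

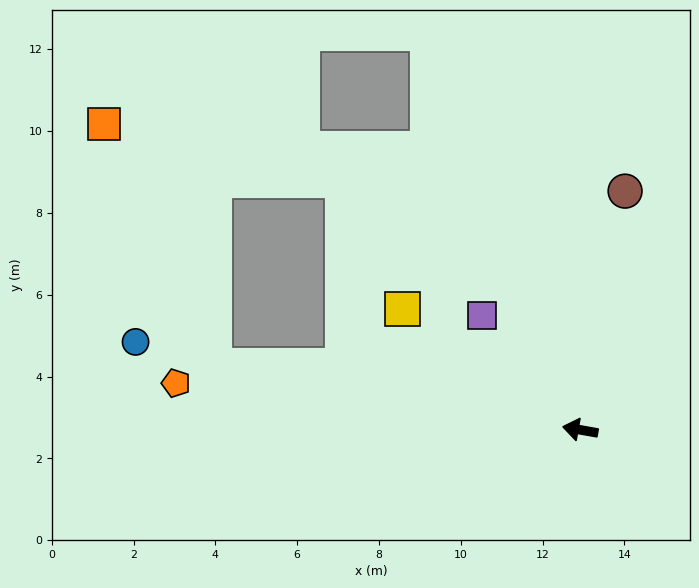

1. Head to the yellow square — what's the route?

turn right 24°, forward 5.2 m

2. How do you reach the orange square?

blocked — forward 9.1 m, then turn right 55°, forward 6.5 m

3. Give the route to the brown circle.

turn right 91°, forward 5.9 m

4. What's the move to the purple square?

turn right 39°, forward 3.7 m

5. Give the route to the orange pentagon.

turn left 3°, forward 9.9 m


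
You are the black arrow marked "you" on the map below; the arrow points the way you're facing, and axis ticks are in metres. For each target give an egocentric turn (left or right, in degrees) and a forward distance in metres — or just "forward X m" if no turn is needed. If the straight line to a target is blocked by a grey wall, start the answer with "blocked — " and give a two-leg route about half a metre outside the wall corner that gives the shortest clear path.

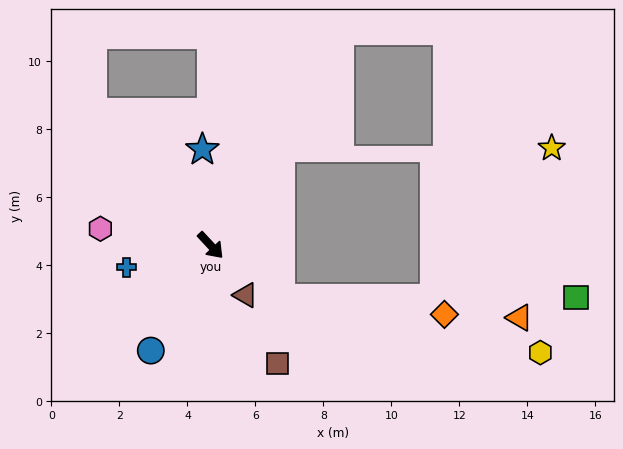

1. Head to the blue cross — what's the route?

turn right 119°, forward 2.6 m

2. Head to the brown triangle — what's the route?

turn right 8°, forward 1.8 m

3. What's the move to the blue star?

turn left 142°, forward 2.8 m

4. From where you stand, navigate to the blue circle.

turn right 73°, forward 3.6 m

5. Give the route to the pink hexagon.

turn right 142°, forward 3.3 m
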